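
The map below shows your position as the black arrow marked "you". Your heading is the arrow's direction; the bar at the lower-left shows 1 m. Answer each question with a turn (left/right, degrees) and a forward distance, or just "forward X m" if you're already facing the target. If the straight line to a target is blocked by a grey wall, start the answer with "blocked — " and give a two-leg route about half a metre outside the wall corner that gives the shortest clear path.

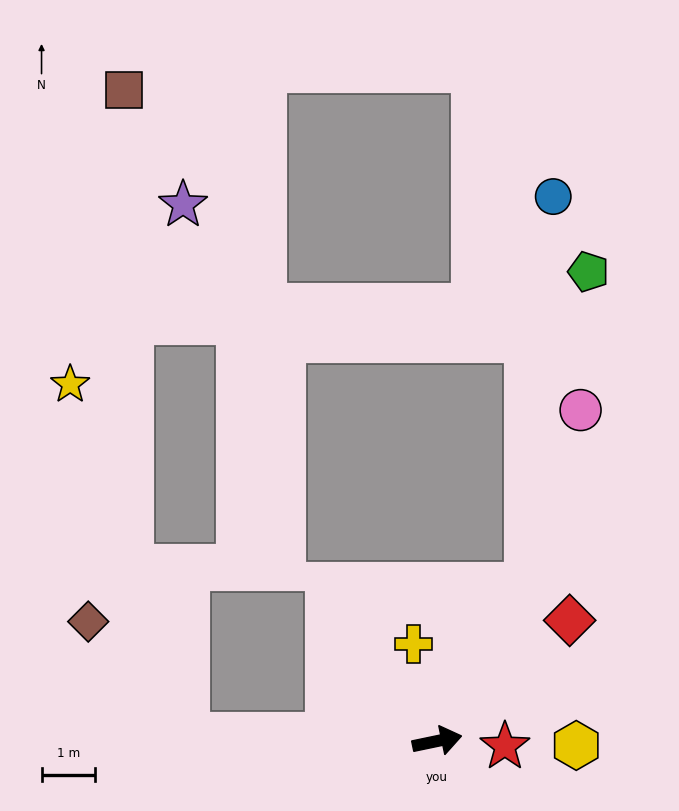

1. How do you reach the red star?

turn right 16°, forward 1.3 m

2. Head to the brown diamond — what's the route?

blocked — turn left 167°, forward 4.7 m, then turn right 47°, forward 2.8 m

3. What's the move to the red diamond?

turn left 31°, forward 3.4 m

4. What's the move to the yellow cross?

turn left 92°, forward 1.9 m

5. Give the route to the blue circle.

blocked — turn left 48°, forward 3.4 m, then turn left 26°, forward 7.3 m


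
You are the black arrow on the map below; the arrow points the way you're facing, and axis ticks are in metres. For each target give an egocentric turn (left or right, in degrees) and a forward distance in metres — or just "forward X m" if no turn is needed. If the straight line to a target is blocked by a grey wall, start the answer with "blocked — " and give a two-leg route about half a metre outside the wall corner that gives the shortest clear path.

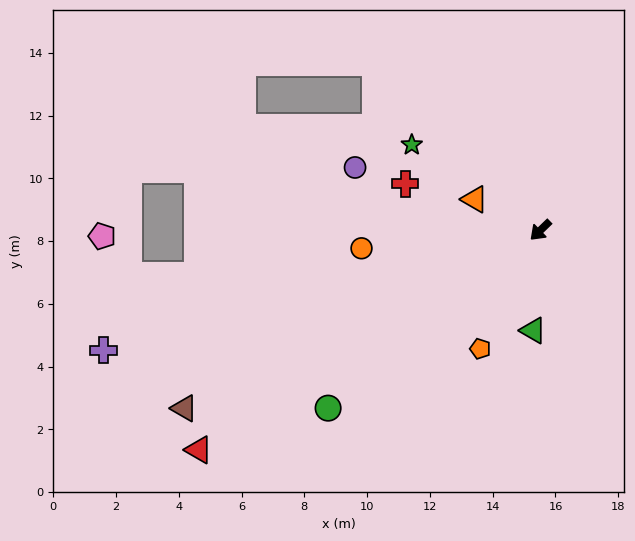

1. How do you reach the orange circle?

turn right 38°, forward 5.7 m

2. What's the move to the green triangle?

turn left 42°, forward 3.2 m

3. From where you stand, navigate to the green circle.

turn right 4°, forward 8.8 m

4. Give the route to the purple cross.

turn right 29°, forward 14.4 m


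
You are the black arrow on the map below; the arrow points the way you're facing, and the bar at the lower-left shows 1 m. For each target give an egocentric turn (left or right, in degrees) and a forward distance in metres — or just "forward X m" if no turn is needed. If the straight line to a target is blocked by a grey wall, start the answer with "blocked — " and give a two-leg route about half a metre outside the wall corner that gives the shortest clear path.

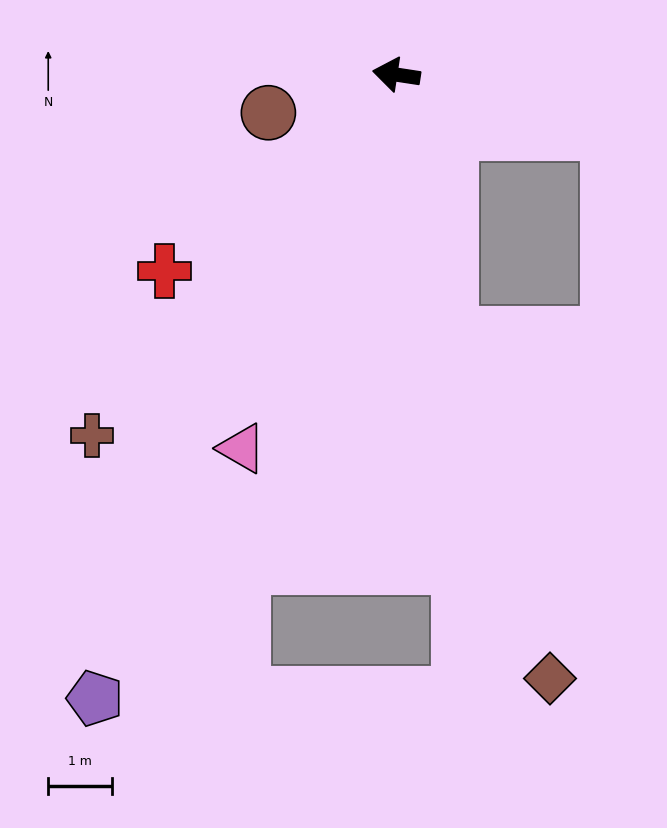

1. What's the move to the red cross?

turn left 49°, forward 4.8 m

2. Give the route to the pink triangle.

turn left 76°, forward 6.3 m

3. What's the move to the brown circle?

turn left 25°, forward 2.1 m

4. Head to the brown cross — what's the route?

turn left 59°, forward 7.4 m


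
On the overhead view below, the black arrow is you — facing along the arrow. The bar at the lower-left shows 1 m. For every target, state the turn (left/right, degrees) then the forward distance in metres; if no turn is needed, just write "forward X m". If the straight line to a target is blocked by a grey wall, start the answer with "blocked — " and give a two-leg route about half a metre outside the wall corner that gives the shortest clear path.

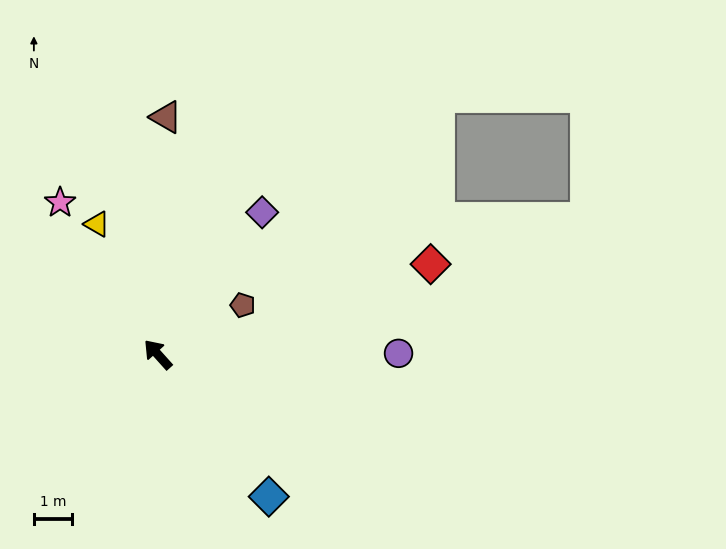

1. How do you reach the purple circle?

turn right 132°, forward 6.3 m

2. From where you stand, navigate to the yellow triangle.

turn right 17°, forward 3.8 m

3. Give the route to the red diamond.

turn right 114°, forward 7.5 m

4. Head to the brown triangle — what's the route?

turn right 44°, forward 6.2 m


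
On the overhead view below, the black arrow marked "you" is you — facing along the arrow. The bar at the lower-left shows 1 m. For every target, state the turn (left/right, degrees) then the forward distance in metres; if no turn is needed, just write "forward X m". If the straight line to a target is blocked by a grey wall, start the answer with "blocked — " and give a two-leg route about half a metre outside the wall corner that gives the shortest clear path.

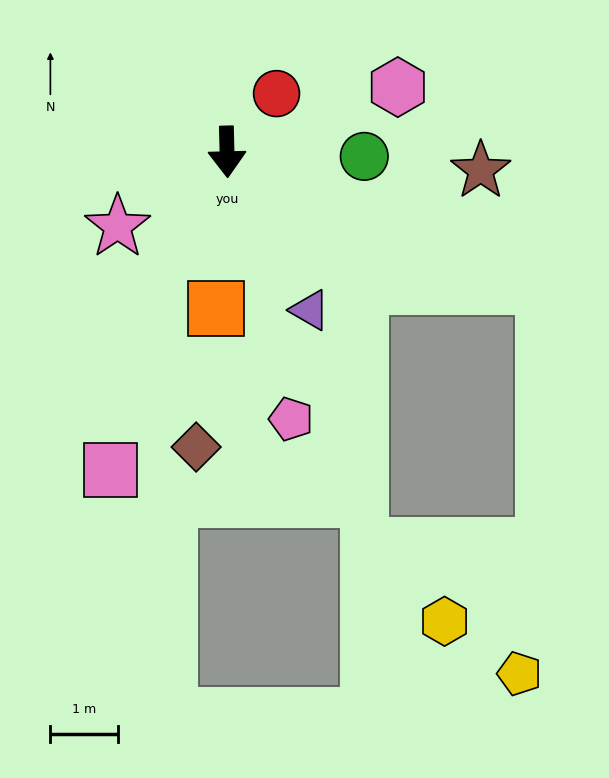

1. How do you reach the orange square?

turn right 5°, forward 2.3 m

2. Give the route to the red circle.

turn left 138°, forward 1.1 m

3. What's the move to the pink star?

turn right 57°, forward 2.0 m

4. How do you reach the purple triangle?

turn left 26°, forward 2.7 m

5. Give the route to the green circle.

turn left 87°, forward 2.0 m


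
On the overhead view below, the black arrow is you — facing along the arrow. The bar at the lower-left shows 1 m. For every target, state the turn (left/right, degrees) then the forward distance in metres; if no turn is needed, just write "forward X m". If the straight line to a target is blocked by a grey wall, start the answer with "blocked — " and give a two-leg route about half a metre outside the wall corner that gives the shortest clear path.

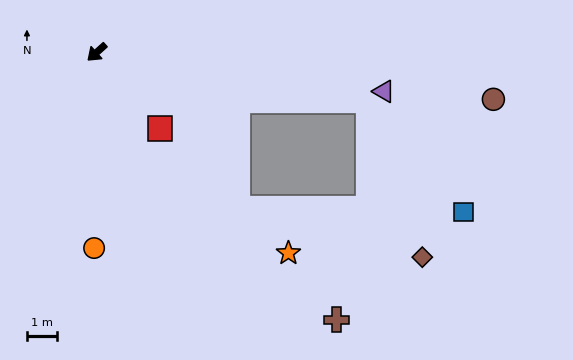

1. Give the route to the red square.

turn left 88°, forward 3.3 m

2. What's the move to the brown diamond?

blocked — turn left 128°, forward 9.3 m, then turn right 61°, forward 5.6 m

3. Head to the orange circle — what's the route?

turn left 47°, forward 6.6 m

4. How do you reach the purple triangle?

turn left 130°, forward 9.8 m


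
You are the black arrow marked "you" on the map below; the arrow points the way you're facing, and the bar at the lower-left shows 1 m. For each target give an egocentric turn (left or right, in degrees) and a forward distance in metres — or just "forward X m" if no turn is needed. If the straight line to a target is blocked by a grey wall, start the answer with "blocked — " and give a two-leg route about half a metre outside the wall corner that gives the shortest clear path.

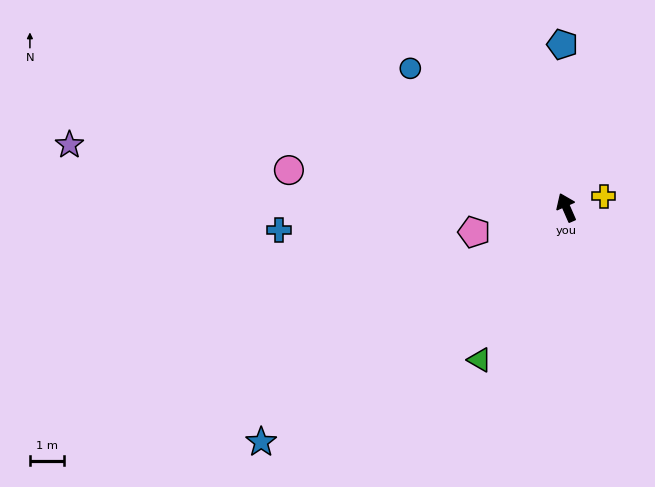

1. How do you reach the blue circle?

turn left 25°, forward 6.0 m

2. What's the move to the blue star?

turn left 104°, forward 11.1 m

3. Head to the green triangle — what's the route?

turn left 127°, forward 5.1 m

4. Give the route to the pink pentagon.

turn left 81°, forward 2.8 m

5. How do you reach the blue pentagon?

turn right 22°, forward 4.7 m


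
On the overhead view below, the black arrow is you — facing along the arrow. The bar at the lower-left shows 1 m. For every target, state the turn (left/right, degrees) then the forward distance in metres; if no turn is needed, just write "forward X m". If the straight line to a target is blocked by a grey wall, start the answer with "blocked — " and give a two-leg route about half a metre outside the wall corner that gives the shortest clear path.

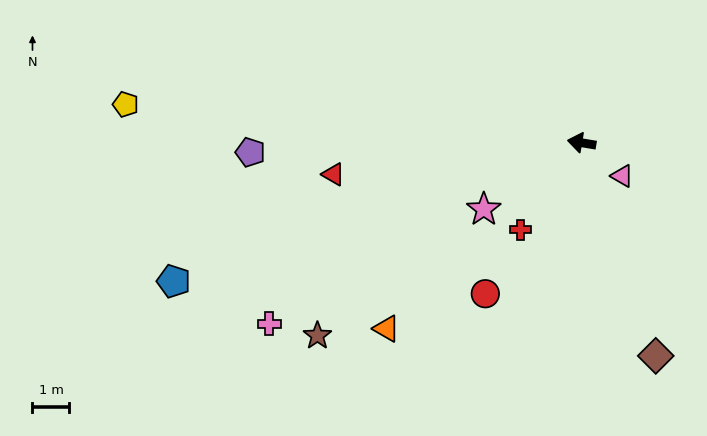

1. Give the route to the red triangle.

turn left 17°, forward 6.8 m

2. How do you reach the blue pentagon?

turn left 28°, forward 11.6 m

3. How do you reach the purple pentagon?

turn left 11°, forward 9.0 m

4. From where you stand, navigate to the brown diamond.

turn left 119°, forward 6.1 m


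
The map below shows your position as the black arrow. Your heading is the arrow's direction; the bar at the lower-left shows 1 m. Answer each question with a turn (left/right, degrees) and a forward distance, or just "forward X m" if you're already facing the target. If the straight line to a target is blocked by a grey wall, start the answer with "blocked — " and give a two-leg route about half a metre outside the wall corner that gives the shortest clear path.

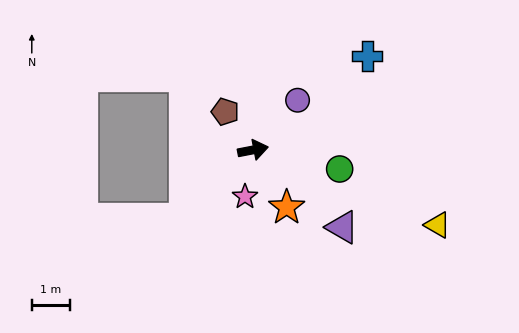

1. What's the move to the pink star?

turn right 111°, forward 1.2 m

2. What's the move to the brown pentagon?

turn left 115°, forward 1.2 m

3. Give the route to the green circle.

turn right 23°, forward 2.3 m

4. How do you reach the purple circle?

turn left 37°, forward 1.7 m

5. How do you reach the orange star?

turn right 71°, forward 1.7 m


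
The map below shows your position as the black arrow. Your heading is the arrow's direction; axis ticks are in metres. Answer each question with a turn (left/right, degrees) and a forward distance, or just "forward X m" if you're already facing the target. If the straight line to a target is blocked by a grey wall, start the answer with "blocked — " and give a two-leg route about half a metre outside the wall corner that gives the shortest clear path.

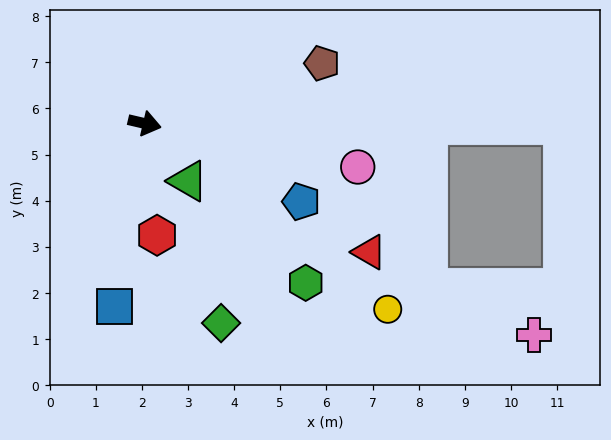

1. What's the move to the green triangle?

turn right 40°, forward 1.6 m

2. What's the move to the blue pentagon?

turn right 13°, forward 3.8 m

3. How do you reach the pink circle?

forward 4.7 m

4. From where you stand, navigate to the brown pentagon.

turn left 32°, forward 4.1 m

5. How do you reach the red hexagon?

turn right 71°, forward 2.4 m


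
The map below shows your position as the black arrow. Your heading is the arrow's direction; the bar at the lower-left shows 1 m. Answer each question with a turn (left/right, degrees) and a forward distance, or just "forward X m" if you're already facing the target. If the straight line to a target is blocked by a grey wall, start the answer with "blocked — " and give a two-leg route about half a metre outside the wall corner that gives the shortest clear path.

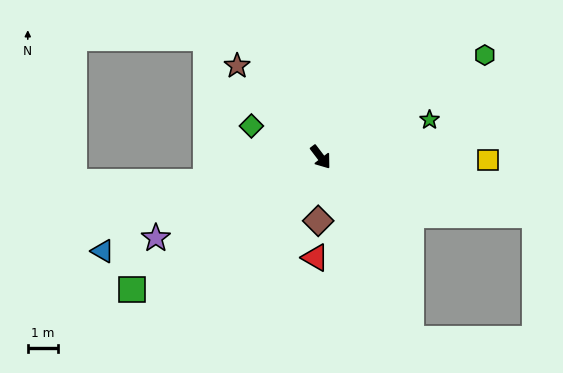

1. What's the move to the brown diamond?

turn right 39°, forward 2.1 m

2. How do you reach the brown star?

turn right 175°, forward 4.1 m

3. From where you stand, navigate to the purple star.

turn right 101°, forward 6.1 m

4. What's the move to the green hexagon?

turn left 85°, forward 6.4 m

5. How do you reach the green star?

turn left 72°, forward 3.8 m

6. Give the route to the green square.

turn right 92°, forward 7.6 m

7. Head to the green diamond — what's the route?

turn right 151°, forward 2.5 m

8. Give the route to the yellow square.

turn left 52°, forward 5.5 m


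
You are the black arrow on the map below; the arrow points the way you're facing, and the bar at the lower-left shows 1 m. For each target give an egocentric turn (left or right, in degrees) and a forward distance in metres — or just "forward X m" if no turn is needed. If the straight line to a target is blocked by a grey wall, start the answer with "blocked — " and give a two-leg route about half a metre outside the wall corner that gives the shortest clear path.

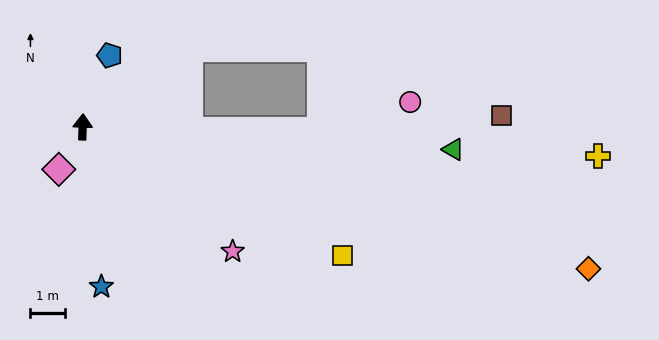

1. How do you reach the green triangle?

turn right 92°, forward 10.6 m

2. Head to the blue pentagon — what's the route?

turn right 19°, forward 2.2 m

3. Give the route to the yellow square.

turn right 115°, forward 8.3 m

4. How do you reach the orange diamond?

turn right 104°, forward 15.0 m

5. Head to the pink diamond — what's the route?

turn left 153°, forward 1.4 m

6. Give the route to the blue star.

turn right 171°, forward 4.6 m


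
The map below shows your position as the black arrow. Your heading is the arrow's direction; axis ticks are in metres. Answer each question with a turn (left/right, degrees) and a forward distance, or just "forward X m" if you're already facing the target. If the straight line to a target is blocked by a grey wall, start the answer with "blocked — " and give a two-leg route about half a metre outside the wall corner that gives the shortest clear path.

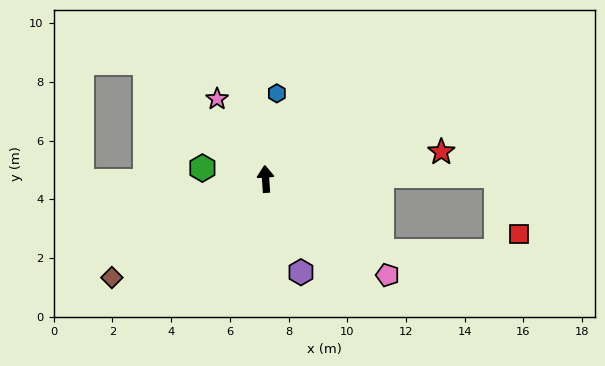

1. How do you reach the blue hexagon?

turn right 11°, forward 2.9 m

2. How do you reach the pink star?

turn left 27°, forward 3.2 m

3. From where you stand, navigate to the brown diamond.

turn left 119°, forward 6.2 m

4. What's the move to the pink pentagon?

turn right 132°, forward 5.3 m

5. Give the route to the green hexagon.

turn left 76°, forward 2.2 m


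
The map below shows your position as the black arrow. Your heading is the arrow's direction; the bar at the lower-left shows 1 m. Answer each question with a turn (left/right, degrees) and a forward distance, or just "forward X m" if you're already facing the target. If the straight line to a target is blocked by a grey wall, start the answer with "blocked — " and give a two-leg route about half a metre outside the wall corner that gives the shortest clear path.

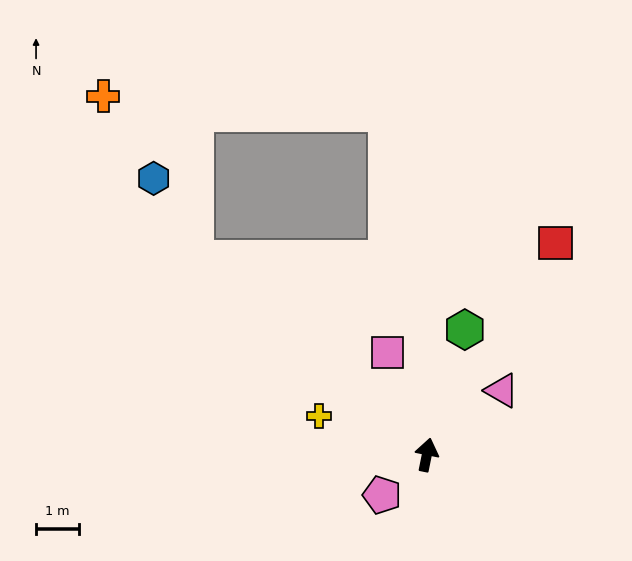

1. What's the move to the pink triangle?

turn right 38°, forward 2.3 m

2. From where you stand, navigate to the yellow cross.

turn left 82°, forward 2.6 m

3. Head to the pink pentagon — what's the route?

turn left 143°, forward 1.4 m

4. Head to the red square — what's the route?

turn right 20°, forward 5.7 m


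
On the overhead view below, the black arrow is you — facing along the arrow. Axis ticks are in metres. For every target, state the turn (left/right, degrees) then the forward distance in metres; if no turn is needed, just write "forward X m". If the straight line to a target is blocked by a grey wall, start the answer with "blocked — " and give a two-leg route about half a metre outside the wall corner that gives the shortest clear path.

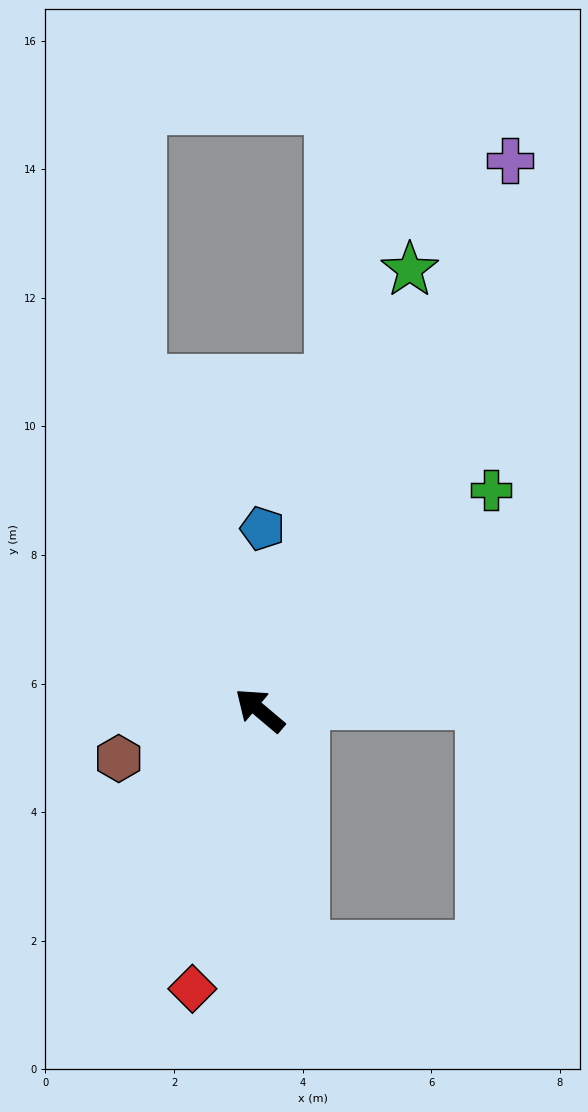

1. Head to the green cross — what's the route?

turn right 96°, forward 5.0 m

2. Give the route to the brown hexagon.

turn left 59°, forward 2.3 m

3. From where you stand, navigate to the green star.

turn right 69°, forward 7.2 m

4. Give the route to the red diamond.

turn left 117°, forward 4.5 m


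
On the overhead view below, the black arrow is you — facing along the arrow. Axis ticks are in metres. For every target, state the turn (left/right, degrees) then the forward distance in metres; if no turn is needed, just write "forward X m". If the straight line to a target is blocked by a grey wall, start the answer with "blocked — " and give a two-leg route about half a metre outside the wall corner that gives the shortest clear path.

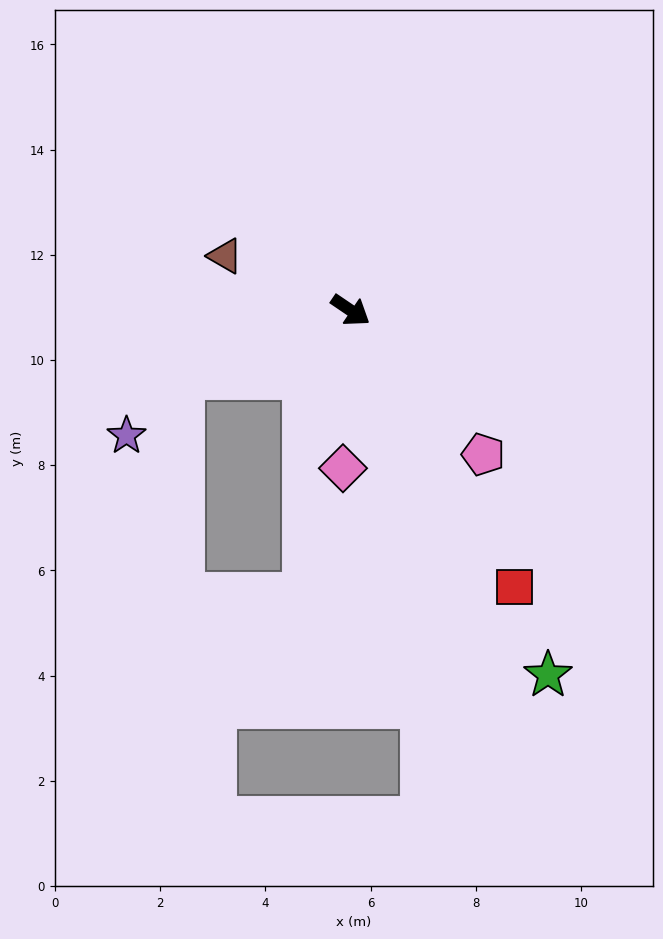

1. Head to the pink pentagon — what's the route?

turn right 13°, forward 3.7 m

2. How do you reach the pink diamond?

turn right 59°, forward 3.0 m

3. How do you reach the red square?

turn right 25°, forward 6.1 m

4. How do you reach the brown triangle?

turn right 169°, forward 2.6 m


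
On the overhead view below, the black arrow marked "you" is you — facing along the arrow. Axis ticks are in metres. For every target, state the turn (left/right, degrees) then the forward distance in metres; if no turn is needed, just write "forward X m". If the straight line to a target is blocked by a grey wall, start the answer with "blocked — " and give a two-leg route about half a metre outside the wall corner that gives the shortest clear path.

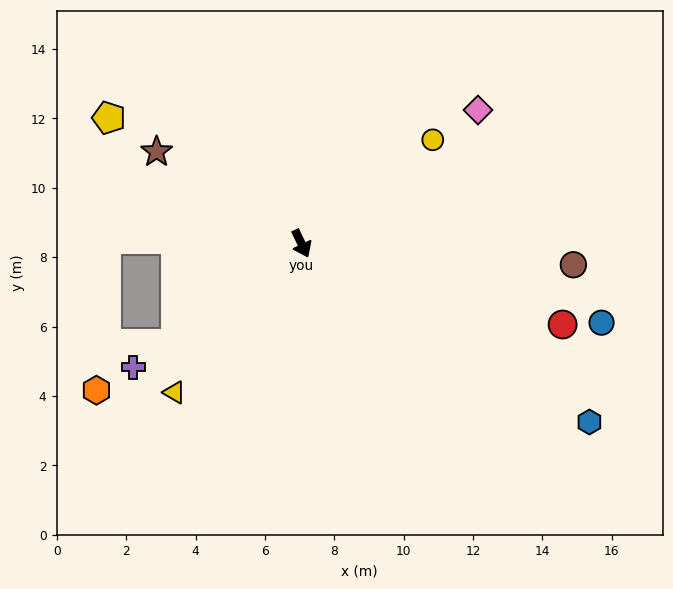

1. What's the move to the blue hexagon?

turn left 33°, forward 9.8 m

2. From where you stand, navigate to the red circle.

turn left 47°, forward 7.9 m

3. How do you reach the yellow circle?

turn left 103°, forward 4.8 m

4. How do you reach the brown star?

turn right 148°, forward 4.9 m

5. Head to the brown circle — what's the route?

turn left 60°, forward 7.9 m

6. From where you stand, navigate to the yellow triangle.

turn right 66°, forward 5.6 m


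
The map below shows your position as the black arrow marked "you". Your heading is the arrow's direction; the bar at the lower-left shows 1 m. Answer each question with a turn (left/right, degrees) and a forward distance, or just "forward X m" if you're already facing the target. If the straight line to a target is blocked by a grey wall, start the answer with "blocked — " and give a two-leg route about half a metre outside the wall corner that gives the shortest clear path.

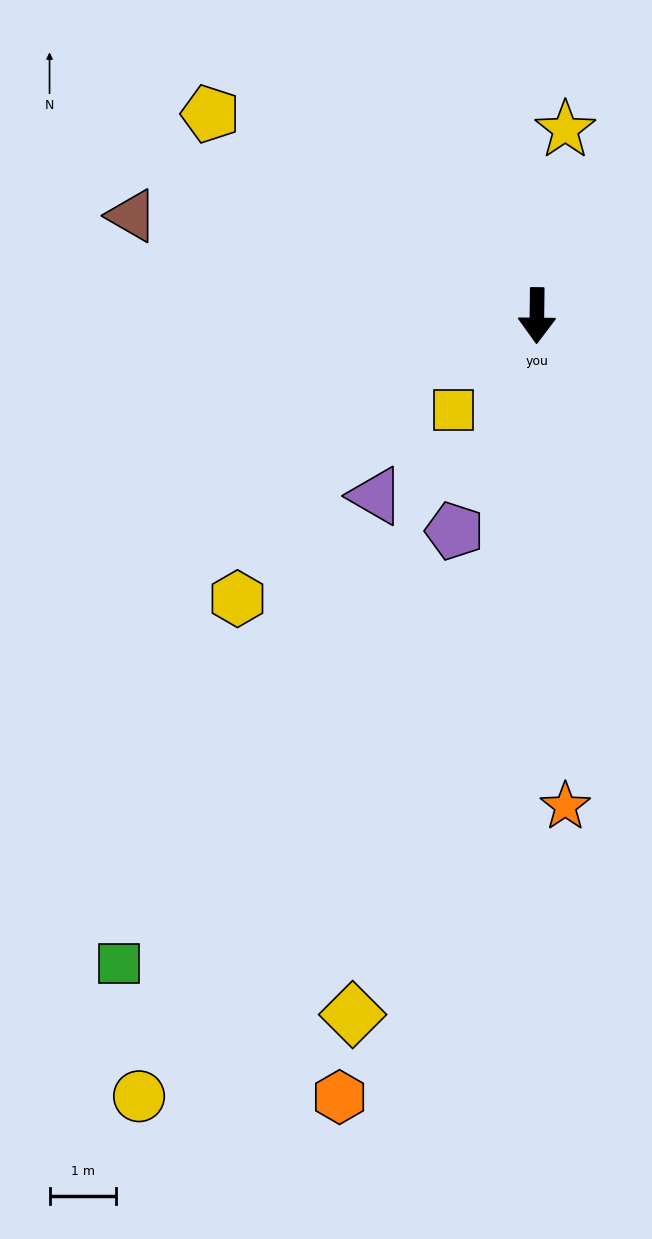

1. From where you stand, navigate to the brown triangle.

turn right 103°, forward 6.3 m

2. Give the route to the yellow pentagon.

turn right 121°, forward 5.8 m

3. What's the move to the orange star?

turn left 4°, forward 7.5 m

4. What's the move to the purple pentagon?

turn right 20°, forward 3.5 m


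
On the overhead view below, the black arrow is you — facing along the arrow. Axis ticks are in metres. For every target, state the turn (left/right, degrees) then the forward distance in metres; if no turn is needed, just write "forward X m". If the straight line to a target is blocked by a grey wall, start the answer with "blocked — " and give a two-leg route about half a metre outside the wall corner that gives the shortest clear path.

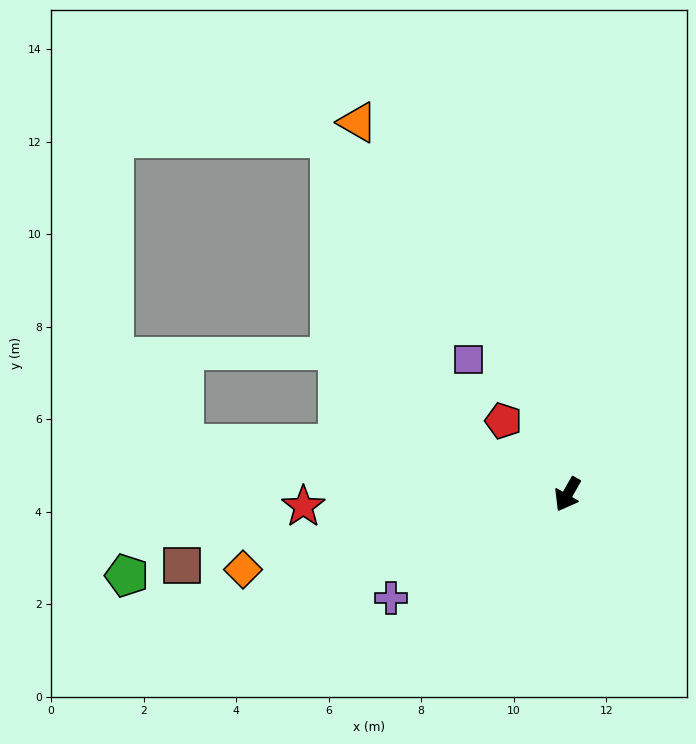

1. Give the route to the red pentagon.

turn right 109°, forward 2.1 m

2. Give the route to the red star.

turn right 58°, forward 5.7 m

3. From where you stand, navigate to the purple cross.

turn right 30°, forward 4.4 m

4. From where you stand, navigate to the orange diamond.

turn right 47°, forward 7.2 m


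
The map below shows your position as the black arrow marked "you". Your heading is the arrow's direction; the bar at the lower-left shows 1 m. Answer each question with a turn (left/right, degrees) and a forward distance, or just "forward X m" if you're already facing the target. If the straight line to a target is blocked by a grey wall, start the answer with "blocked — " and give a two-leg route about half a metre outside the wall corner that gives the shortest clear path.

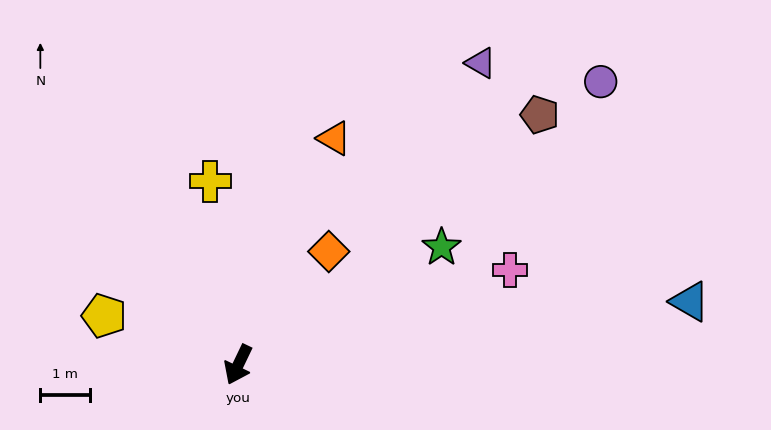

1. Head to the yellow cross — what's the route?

turn right 146°, forward 3.8 m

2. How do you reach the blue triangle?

turn left 124°, forward 9.3 m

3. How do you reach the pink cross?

turn left 135°, forward 5.8 m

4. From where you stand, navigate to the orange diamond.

turn left 167°, forward 2.9 m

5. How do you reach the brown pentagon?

turn left 155°, forward 8.0 m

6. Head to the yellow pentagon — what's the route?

turn right 84°, forward 2.9 m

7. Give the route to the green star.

turn left 146°, forward 4.8 m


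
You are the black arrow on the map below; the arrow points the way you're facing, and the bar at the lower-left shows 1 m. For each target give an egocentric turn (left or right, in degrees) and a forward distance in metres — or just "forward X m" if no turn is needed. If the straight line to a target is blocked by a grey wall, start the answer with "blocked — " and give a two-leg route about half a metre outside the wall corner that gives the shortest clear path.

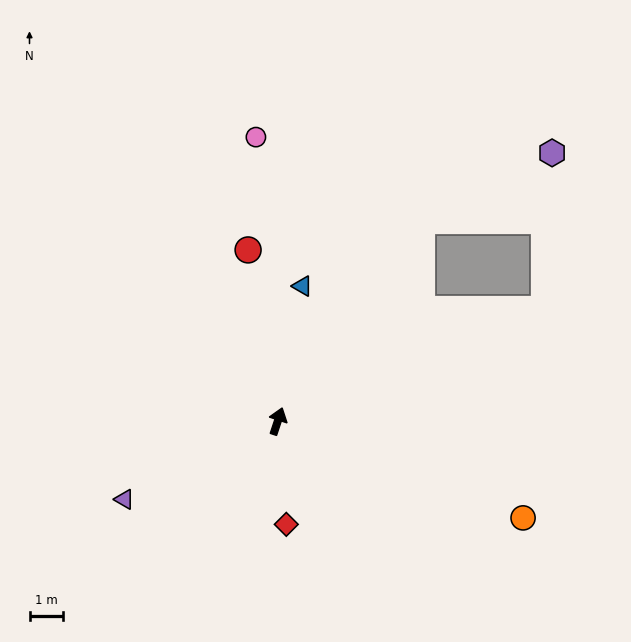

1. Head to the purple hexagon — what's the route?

blocked — turn right 17°, forward 7.4 m, then turn right 28°, forward 4.4 m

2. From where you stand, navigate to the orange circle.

turn right 93°, forward 7.9 m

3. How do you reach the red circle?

turn left 28°, forward 5.2 m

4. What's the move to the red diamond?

turn right 157°, forward 3.1 m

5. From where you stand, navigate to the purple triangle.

turn left 135°, forward 5.1 m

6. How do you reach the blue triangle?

turn left 8°, forward 4.1 m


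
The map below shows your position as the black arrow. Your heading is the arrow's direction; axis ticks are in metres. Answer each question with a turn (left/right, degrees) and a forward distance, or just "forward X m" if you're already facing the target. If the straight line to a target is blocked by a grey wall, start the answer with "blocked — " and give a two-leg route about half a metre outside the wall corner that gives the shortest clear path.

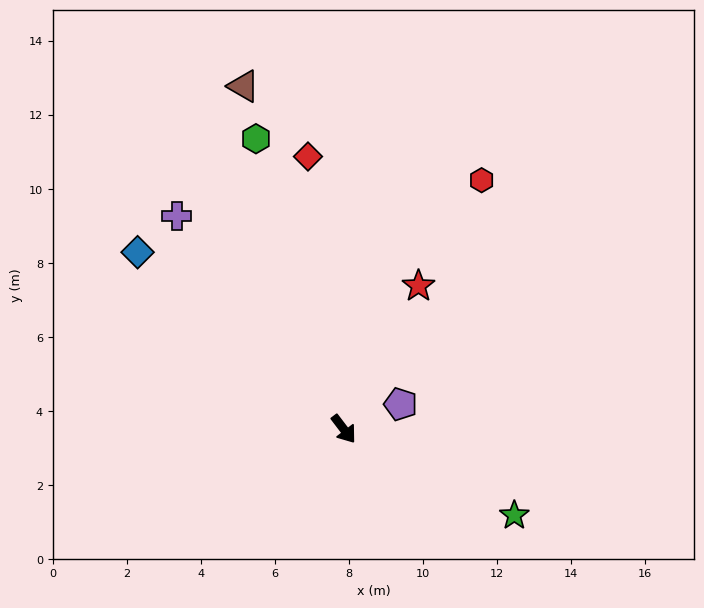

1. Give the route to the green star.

turn left 26°, forward 5.2 m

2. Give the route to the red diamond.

turn left 150°, forward 7.4 m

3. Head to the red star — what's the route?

turn left 115°, forward 4.4 m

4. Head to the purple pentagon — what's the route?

turn left 76°, forward 1.7 m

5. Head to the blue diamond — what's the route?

turn right 168°, forward 7.3 m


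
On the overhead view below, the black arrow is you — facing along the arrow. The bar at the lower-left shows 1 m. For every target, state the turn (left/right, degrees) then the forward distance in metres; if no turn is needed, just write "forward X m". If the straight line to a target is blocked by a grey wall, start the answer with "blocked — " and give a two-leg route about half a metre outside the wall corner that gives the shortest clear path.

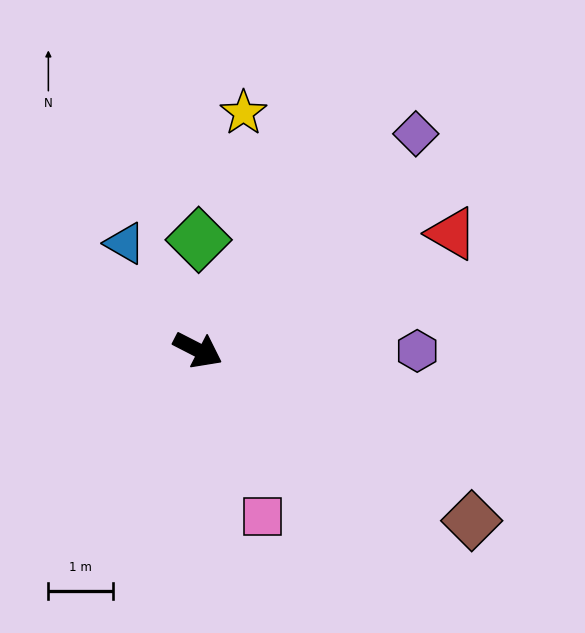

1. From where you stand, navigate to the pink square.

turn right 42°, forward 2.8 m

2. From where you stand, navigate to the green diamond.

turn left 117°, forward 1.7 m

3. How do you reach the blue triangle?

turn left 151°, forward 2.0 m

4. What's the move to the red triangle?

turn left 52°, forward 4.3 m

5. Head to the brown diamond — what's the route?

turn right 5°, forward 5.0 m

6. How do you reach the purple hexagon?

turn left 27°, forward 3.4 m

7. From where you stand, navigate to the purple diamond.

turn left 72°, forward 4.7 m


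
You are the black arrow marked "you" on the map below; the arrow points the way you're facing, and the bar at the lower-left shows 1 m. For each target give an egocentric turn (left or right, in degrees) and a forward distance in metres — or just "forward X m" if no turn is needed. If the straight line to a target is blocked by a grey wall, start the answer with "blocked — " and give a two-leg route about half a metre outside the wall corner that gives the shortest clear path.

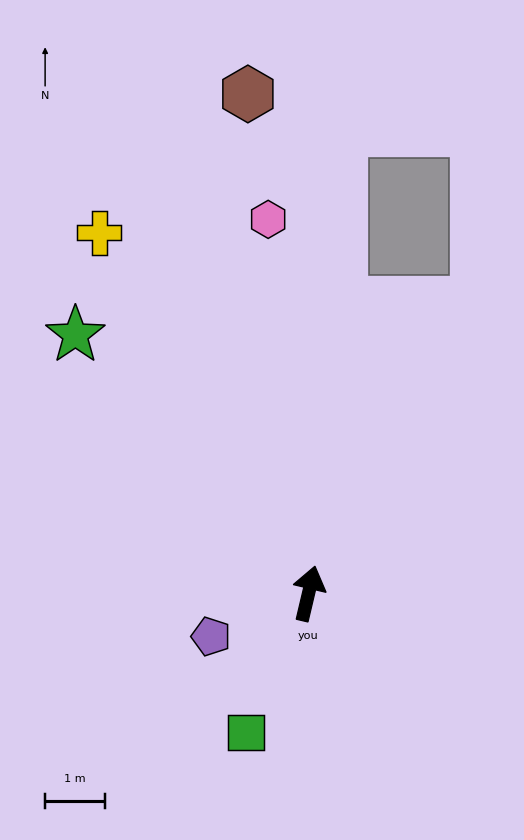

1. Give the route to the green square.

turn left 169°, forward 2.5 m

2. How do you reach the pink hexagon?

turn left 19°, forward 6.2 m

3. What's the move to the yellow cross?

turn left 43°, forward 6.9 m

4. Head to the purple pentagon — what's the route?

turn left 127°, forward 1.8 m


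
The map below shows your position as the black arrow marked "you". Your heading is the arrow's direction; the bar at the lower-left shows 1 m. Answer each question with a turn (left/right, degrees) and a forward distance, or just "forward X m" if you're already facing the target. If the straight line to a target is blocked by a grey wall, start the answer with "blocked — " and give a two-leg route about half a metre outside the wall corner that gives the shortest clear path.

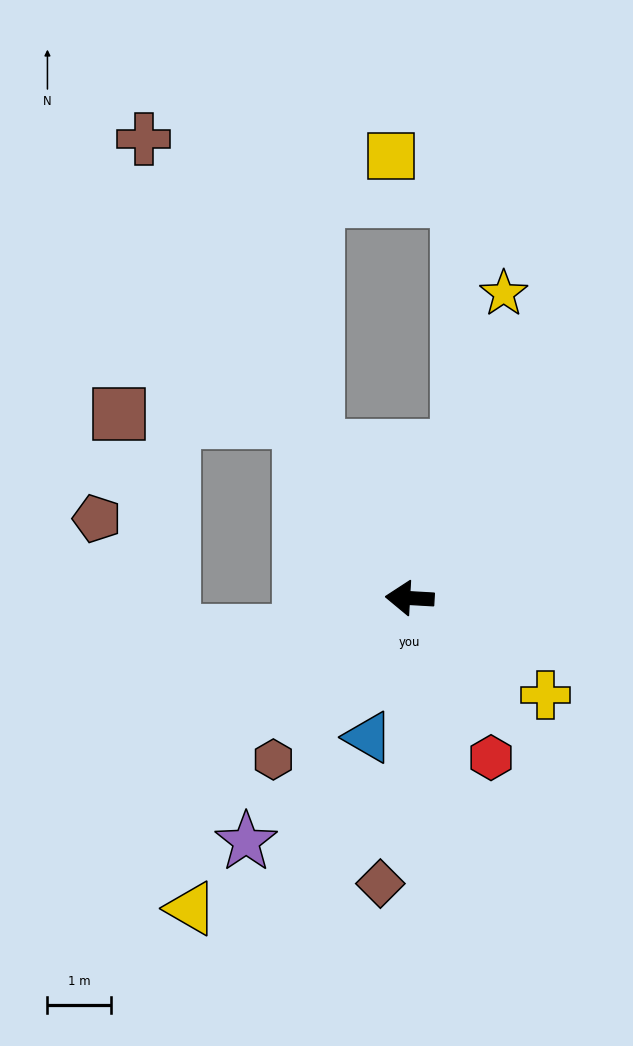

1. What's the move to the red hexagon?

turn left 120°, forward 2.8 m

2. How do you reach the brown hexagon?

turn left 53°, forward 3.3 m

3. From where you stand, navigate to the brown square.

blocked — turn right 55°, forward 3.3 m, then turn left 56°, forward 2.8 m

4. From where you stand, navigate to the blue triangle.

turn left 77°, forward 2.3 m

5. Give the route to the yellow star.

turn right 104°, forward 5.0 m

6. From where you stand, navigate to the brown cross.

turn right 57°, forward 8.3 m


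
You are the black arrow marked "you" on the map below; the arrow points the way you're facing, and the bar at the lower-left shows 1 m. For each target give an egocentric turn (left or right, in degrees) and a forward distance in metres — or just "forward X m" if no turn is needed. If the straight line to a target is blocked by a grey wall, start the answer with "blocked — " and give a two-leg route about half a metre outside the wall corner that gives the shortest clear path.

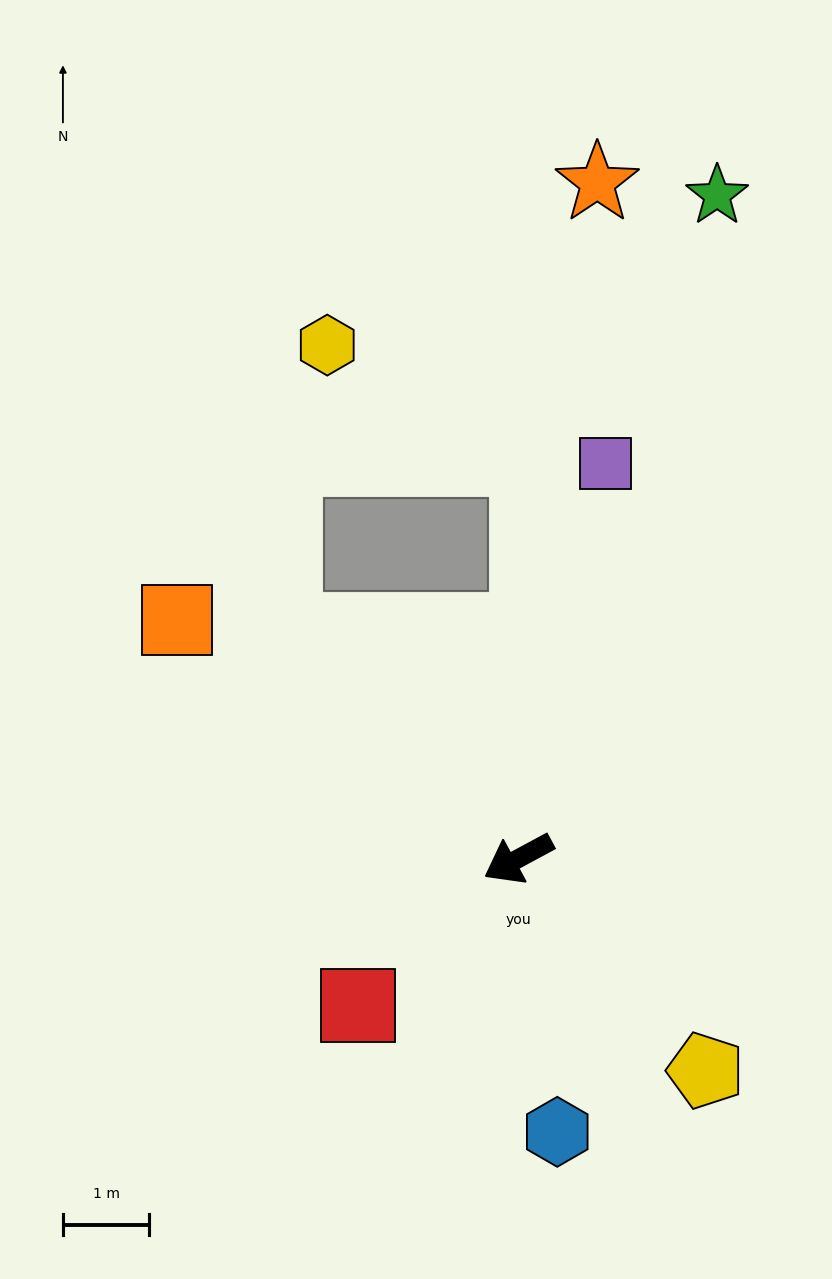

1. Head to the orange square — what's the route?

turn right 63°, forward 4.8 m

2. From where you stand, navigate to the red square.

turn left 14°, forward 2.5 m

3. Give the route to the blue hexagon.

turn left 70°, forward 3.2 m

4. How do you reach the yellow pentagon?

turn left 103°, forward 3.3 m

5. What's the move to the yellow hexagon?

blocked — turn right 120°, forward 4.6 m, then turn left 62°, forward 2.7 m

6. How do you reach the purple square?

turn right 131°, forward 4.7 m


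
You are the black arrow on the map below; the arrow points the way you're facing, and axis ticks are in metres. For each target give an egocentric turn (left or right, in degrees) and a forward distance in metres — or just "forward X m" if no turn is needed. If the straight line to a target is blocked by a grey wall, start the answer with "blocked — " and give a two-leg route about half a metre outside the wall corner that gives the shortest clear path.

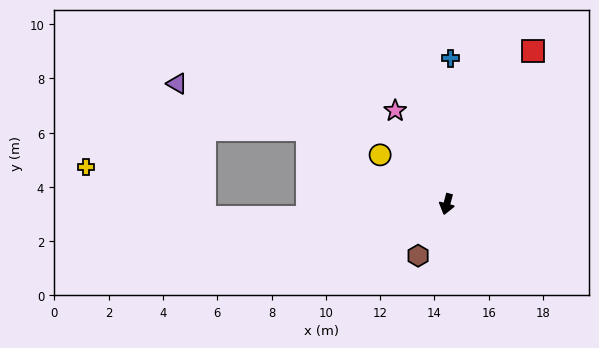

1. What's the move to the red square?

turn left 166°, forward 6.5 m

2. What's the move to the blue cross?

turn right 167°, forward 5.4 m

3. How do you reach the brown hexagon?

turn right 14°, forward 2.2 m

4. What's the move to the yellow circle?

turn right 112°, forward 3.1 m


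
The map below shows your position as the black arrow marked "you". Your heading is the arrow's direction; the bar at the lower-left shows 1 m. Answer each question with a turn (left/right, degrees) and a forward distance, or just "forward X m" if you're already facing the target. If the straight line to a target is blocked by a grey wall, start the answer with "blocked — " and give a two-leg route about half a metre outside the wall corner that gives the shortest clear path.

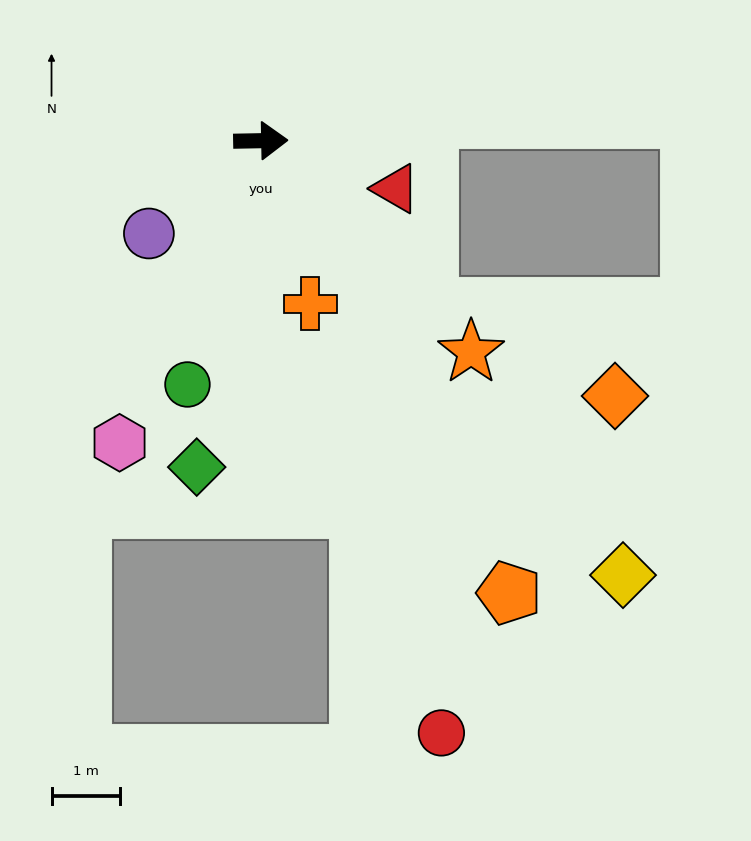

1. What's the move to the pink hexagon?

turn right 116°, forward 4.9 m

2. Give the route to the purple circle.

turn right 141°, forward 2.1 m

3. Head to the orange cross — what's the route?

turn right 74°, forward 2.5 m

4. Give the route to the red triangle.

turn right 21°, forward 2.1 m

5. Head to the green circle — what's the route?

turn right 108°, forward 3.7 m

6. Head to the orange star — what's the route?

turn right 46°, forward 4.4 m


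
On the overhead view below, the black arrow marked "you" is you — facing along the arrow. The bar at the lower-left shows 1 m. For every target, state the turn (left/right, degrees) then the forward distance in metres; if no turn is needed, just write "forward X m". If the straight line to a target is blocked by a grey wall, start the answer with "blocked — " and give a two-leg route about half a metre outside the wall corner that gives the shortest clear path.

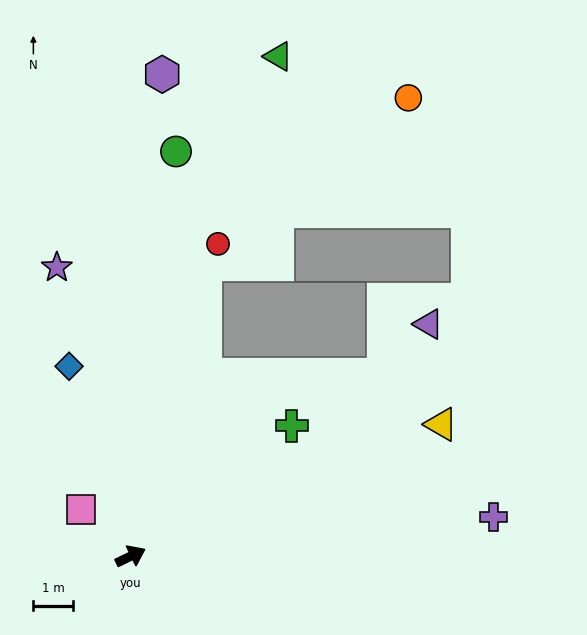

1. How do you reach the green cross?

turn left 13°, forward 5.2 m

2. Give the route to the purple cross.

turn right 20°, forward 9.1 m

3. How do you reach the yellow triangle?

turn right 3°, forward 8.4 m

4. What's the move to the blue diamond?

turn left 82°, forward 5.0 m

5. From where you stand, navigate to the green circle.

turn left 58°, forward 10.2 m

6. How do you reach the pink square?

turn left 111°, forward 1.7 m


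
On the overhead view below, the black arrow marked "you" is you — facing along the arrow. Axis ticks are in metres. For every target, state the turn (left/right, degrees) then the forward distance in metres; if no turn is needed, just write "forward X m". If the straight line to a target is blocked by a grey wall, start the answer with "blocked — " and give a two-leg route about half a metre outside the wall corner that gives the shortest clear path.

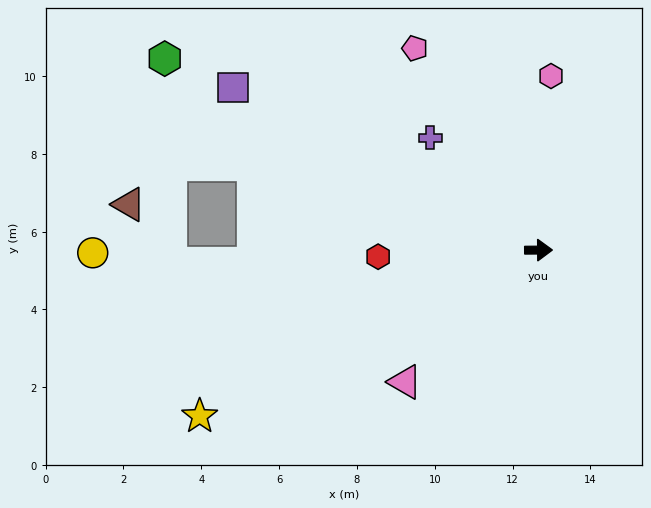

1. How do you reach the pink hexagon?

turn left 86°, forward 4.5 m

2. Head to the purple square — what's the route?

turn left 152°, forward 8.9 m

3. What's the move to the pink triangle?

turn right 136°, forward 4.8 m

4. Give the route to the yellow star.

turn right 154°, forward 9.7 m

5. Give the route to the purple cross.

turn left 134°, forward 4.0 m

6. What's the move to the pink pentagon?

turn left 121°, forward 6.1 m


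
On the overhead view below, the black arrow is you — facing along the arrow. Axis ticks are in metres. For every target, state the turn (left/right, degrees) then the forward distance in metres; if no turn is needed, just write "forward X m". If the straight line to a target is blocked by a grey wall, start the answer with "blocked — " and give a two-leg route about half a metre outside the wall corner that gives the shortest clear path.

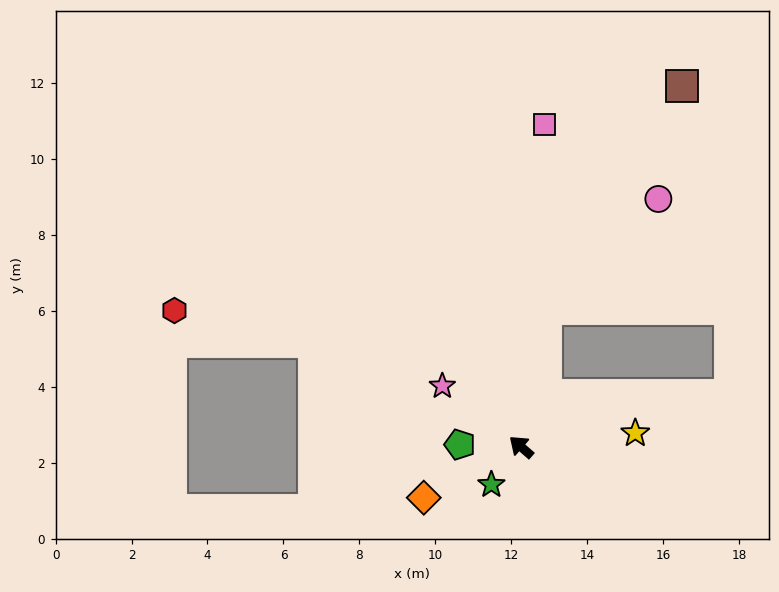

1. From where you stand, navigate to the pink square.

turn right 53°, forward 8.5 m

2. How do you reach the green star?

turn left 93°, forward 1.3 m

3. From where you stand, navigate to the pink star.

turn left 4°, forward 2.6 m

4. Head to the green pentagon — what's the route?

turn left 39°, forward 1.6 m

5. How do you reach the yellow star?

turn right 132°, forward 3.0 m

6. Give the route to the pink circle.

blocked — turn right 59°, forward 3.7 m, then turn right 36°, forward 4.1 m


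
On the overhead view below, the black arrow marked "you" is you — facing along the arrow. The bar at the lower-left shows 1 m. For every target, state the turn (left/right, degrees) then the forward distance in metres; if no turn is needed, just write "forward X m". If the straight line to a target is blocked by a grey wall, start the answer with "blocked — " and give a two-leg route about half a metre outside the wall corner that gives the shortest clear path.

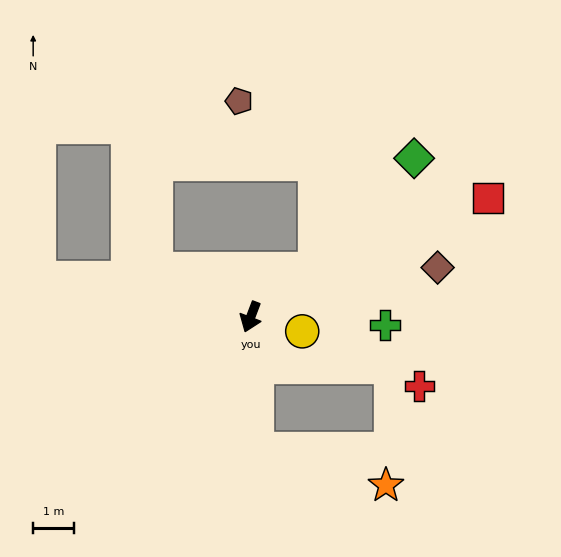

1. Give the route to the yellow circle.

turn left 95°, forward 1.3 m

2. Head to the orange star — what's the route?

blocked — turn left 23°, forward 3.3 m, then turn left 72°, forward 3.3 m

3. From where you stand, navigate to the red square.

turn left 137°, forward 6.6 m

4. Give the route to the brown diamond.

turn left 126°, forward 4.8 m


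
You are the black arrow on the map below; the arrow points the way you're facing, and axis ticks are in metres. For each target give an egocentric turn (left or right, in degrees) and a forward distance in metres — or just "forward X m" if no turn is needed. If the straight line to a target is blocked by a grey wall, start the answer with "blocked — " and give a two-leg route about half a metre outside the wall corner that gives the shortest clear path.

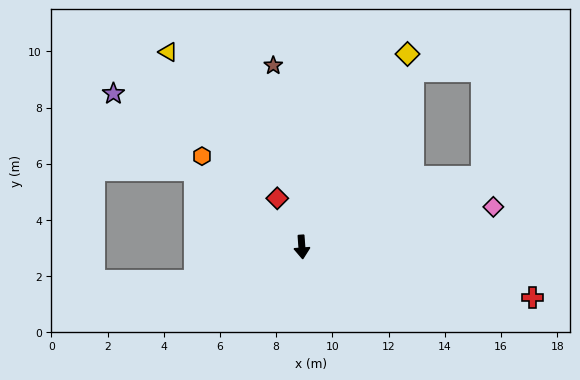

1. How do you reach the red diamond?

turn right 157°, forward 1.9 m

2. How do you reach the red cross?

turn left 74°, forward 8.4 m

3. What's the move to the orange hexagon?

turn right 136°, forward 4.8 m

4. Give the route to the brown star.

turn right 175°, forward 6.5 m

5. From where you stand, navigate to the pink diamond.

turn left 98°, forward 7.0 m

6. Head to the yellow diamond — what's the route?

turn left 147°, forward 7.8 m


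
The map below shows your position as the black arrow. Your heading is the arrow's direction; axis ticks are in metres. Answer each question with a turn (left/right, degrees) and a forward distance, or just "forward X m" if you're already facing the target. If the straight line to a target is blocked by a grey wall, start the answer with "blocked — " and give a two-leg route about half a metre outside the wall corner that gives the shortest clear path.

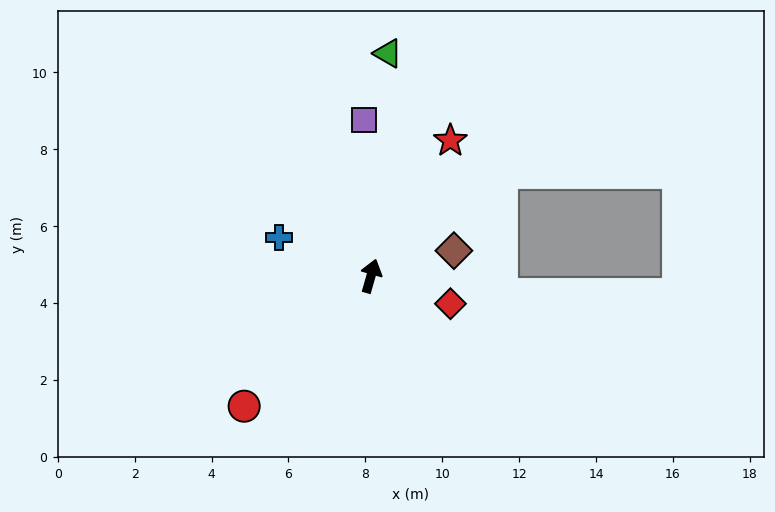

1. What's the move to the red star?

turn right 14°, forward 4.1 m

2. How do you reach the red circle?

turn left 152°, forward 4.7 m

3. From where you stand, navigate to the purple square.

turn left 18°, forward 4.1 m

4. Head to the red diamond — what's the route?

turn right 93°, forward 2.2 m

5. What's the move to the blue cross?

turn left 83°, forward 2.6 m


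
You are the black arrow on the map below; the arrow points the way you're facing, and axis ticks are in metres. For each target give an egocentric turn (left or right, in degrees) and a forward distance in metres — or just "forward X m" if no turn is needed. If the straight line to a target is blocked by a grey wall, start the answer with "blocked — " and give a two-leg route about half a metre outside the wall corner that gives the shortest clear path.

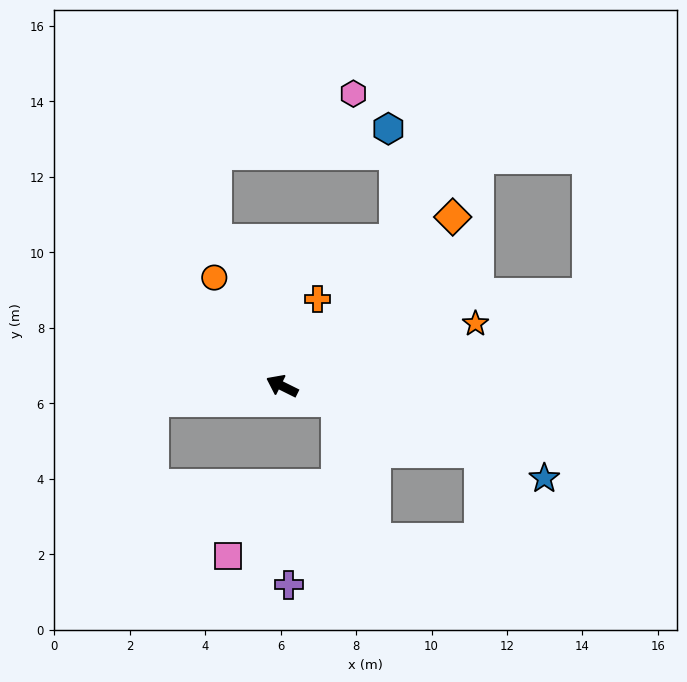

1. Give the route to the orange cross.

turn right 86°, forward 2.5 m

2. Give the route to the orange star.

turn right 136°, forward 5.4 m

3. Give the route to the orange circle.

turn right 32°, forward 3.4 m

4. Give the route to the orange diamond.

turn right 109°, forward 6.4 m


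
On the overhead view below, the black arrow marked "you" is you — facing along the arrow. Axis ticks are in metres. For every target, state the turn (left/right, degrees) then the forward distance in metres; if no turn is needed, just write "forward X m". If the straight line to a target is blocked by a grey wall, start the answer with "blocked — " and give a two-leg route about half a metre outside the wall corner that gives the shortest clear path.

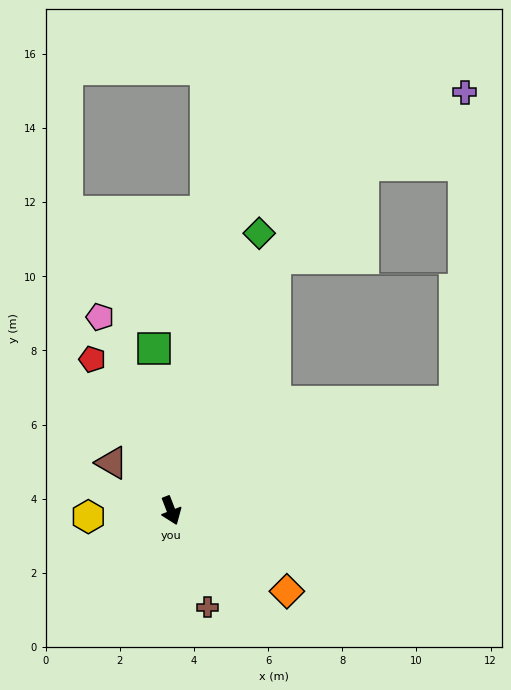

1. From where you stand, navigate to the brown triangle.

turn right 150°, forward 2.1 m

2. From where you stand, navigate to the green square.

turn left 165°, forward 4.4 m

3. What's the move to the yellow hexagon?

turn right 107°, forward 2.2 m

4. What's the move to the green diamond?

turn left 141°, forward 7.8 m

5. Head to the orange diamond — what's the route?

turn left 34°, forward 3.8 m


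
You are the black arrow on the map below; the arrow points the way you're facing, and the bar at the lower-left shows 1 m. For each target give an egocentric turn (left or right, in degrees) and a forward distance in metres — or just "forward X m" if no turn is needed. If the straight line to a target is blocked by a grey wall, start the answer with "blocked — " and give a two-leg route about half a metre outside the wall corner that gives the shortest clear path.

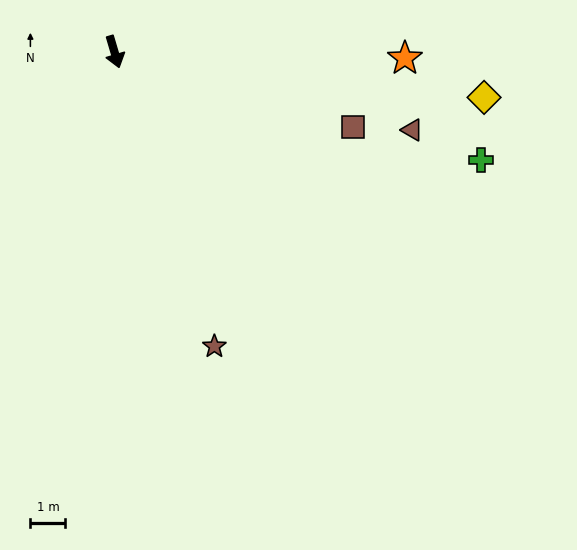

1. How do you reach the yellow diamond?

turn left 66°, forward 10.6 m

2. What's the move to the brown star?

turn left 2°, forward 8.9 m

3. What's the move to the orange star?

turn left 72°, forward 8.3 m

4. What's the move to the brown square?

turn left 56°, forward 7.1 m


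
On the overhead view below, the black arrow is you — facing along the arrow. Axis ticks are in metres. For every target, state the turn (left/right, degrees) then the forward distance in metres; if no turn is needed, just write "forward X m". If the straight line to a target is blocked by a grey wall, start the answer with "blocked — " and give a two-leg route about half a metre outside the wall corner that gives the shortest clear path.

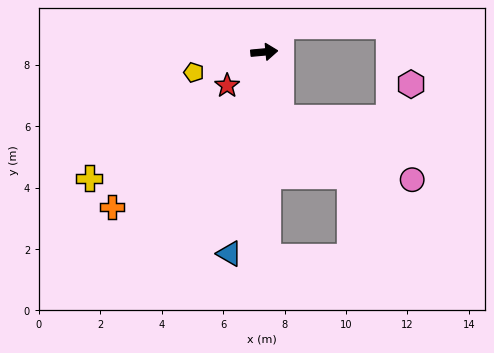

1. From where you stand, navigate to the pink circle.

blocked — turn right 81°, forward 2.2 m, then turn left 51°, forward 4.7 m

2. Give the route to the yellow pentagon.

turn right 169°, forward 2.4 m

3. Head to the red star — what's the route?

turn right 143°, forward 1.6 m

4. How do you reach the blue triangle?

turn right 105°, forward 6.7 m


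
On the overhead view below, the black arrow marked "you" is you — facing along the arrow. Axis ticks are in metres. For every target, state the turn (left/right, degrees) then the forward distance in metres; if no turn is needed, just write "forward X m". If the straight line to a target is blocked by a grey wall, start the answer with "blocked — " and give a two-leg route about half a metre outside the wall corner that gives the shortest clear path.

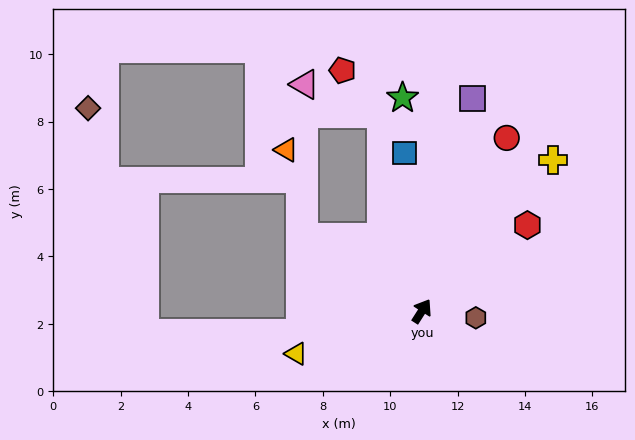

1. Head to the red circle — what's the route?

turn left 6°, forward 5.7 m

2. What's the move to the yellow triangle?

turn left 141°, forward 3.9 m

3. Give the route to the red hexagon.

turn right 18°, forward 4.0 m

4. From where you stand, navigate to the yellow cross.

turn right 8°, forward 5.9 m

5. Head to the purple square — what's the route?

turn left 19°, forward 6.5 m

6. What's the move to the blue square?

turn left 39°, forward 4.7 m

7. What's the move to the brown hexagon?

turn right 65°, forward 1.6 m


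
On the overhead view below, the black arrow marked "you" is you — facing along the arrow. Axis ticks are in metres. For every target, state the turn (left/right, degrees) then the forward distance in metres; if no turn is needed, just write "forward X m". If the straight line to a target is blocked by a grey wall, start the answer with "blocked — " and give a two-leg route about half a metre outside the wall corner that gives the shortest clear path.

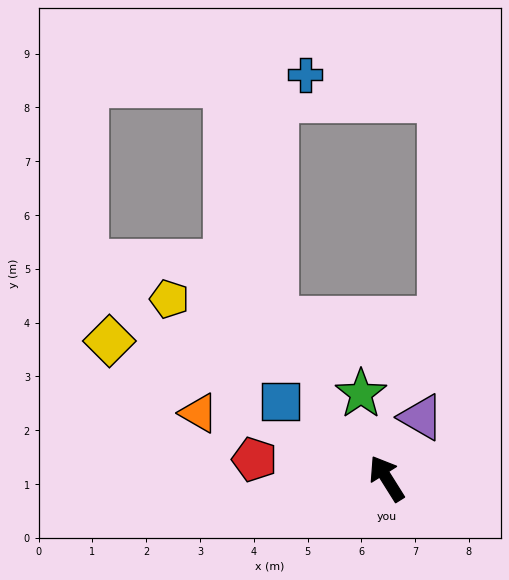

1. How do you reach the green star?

turn right 15°, forward 1.6 m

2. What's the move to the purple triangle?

turn right 61°, forward 1.3 m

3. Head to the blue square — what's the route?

turn left 22°, forward 2.4 m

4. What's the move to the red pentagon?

turn left 50°, forward 2.5 m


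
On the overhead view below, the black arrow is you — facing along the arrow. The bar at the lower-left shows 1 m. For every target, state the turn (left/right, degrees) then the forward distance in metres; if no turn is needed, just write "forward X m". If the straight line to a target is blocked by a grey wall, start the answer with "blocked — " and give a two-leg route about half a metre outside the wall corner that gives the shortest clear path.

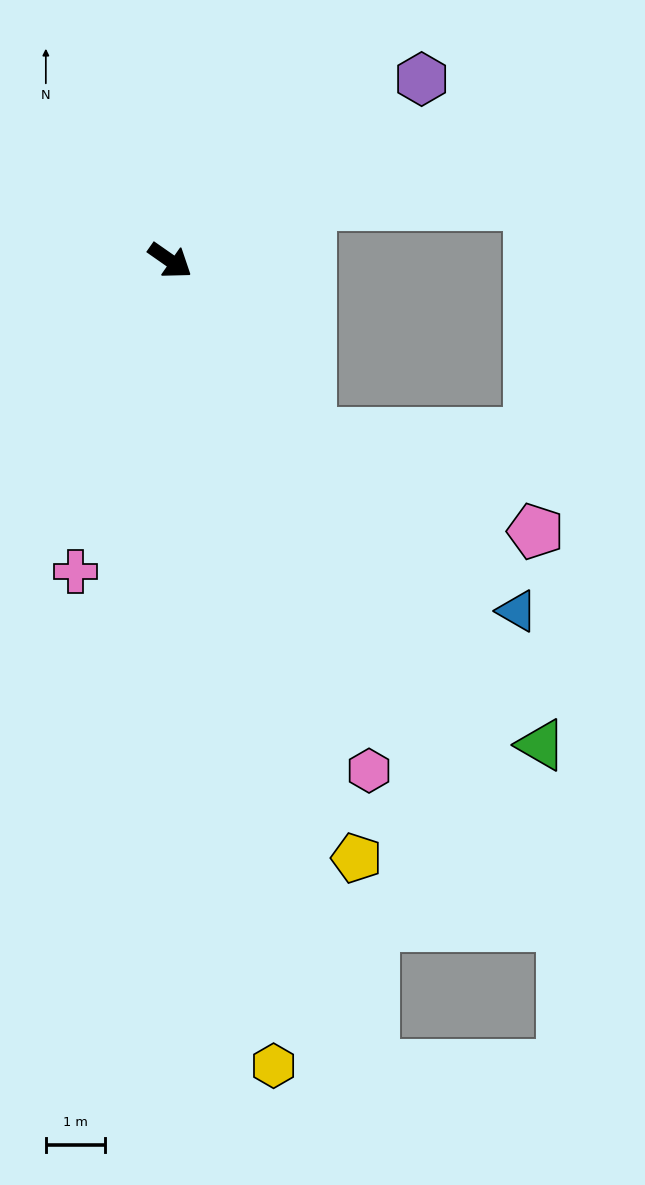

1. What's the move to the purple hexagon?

turn left 71°, forward 5.2 m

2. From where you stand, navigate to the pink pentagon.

blocked — turn right 16°, forward 3.8 m, then turn left 27°, forward 4.1 m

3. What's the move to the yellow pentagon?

turn right 38°, forward 10.6 m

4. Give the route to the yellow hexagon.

turn right 48°, forward 13.7 m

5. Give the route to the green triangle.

turn right 18°, forward 10.3 m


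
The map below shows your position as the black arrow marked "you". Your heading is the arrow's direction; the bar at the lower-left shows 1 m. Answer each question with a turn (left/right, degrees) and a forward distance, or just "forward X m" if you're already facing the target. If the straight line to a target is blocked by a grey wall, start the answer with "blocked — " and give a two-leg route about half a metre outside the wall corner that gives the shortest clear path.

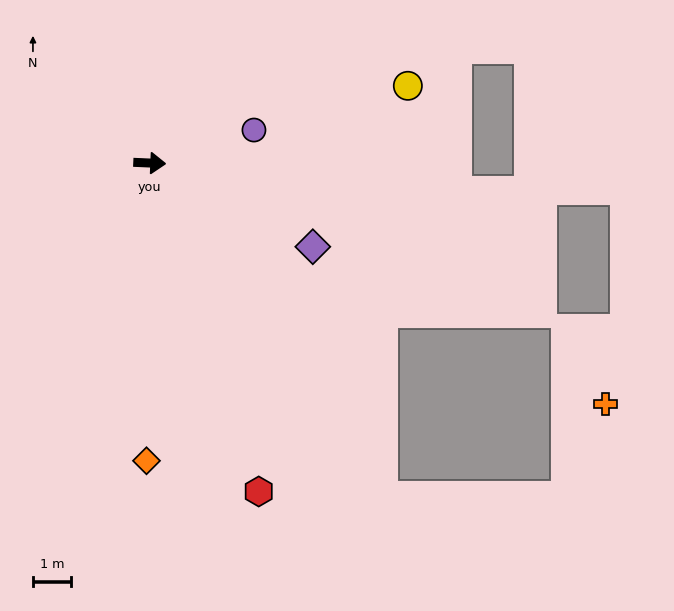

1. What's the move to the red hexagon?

turn right 69°, forward 9.1 m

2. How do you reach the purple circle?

turn left 20°, forward 2.9 m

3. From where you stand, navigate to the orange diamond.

turn right 88°, forward 7.9 m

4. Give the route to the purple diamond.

turn right 25°, forward 4.8 m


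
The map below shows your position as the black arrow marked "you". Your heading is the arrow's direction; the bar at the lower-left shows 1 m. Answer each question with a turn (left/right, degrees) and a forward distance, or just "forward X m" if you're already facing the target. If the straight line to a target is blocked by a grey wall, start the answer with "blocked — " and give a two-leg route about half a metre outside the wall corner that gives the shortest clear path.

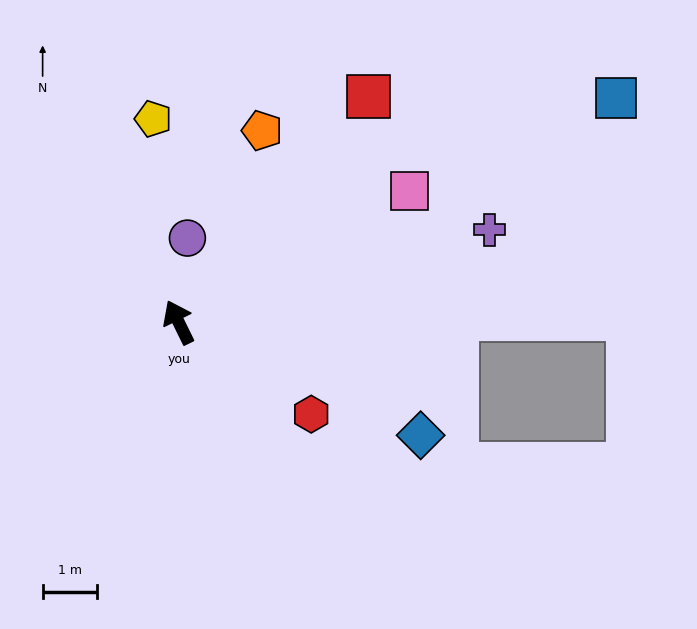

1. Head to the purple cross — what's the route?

turn right 100°, forward 6.0 m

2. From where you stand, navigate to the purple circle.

turn right 32°, forward 1.6 m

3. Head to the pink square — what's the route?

turn right 86°, forward 4.9 m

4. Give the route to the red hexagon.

turn right 151°, forward 3.0 m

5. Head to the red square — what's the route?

turn right 66°, forward 5.4 m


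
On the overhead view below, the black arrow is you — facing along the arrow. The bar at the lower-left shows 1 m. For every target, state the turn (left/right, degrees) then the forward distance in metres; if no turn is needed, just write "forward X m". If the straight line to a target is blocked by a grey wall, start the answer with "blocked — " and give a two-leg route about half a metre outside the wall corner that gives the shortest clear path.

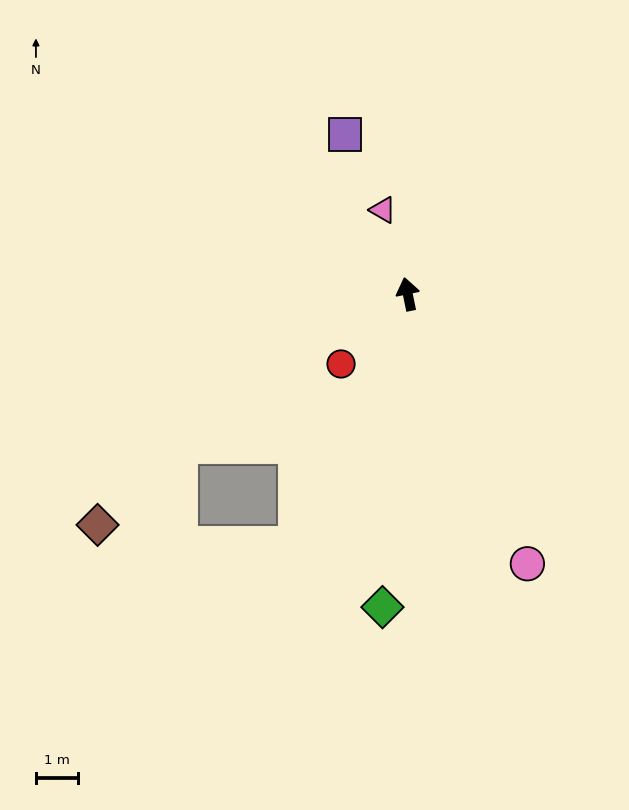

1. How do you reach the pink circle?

turn right 168°, forward 7.0 m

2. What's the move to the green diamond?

turn left 164°, forward 7.5 m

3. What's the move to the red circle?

turn left 125°, forward 2.3 m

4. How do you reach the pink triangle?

turn left 5°, forward 2.1 m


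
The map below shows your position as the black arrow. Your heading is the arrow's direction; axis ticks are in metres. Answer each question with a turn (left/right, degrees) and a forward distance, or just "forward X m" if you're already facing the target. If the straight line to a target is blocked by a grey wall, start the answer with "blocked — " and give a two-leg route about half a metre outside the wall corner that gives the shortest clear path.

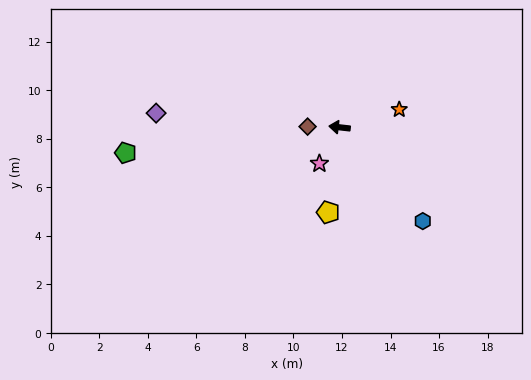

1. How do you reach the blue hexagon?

turn left 138°, forward 5.2 m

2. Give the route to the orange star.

turn right 157°, forward 2.6 m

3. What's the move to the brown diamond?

turn left 5°, forward 1.3 m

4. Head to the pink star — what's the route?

turn left 67°, forward 1.7 m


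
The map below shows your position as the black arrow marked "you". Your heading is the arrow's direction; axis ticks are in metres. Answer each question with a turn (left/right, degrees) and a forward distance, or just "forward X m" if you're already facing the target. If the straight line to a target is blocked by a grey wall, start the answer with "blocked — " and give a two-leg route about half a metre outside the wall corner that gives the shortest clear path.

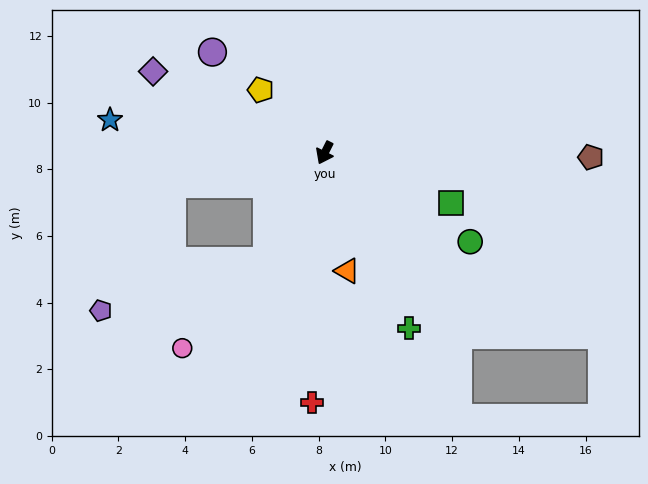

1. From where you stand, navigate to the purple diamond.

turn right 89°, forward 5.7 m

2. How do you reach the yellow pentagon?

turn right 108°, forward 2.7 m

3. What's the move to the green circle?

turn left 85°, forward 5.1 m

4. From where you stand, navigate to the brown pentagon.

turn left 116°, forward 8.0 m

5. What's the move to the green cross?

turn left 52°, forward 5.8 m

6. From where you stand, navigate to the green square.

turn left 95°, forward 4.1 m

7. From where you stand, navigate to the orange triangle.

turn left 37°, forward 3.6 m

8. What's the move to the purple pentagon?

blocked — forward 3.7 m, then turn right 47°, forward 5.2 m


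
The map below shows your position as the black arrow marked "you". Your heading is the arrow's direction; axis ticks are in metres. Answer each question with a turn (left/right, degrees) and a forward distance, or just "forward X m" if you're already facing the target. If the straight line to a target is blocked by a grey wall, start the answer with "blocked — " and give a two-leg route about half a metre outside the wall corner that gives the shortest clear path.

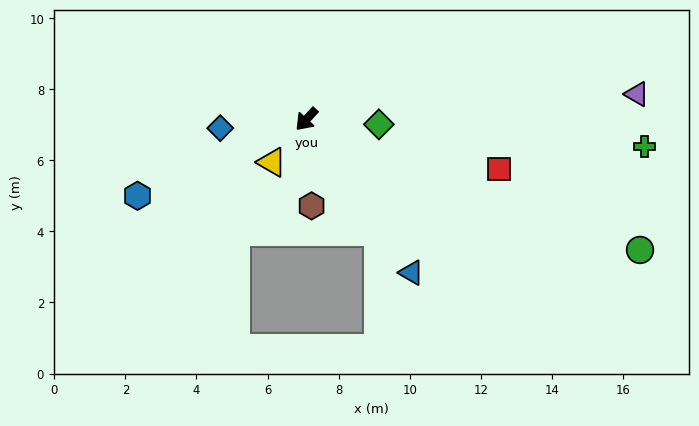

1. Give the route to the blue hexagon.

turn right 23°, forward 5.2 m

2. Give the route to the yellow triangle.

turn left 4°, forward 1.6 m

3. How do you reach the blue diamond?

turn right 41°, forward 2.4 m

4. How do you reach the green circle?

turn left 111°, forward 10.1 m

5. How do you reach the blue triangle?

turn left 77°, forward 5.2 m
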